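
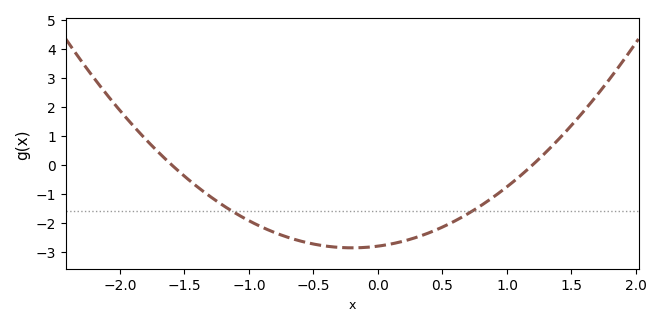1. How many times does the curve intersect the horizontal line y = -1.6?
2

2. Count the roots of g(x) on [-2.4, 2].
2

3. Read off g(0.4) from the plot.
-2.3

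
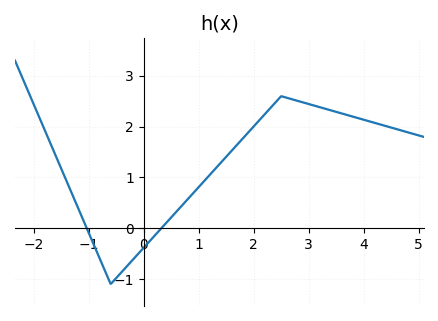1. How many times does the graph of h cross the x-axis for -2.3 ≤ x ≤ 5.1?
2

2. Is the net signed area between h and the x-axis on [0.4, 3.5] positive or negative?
positive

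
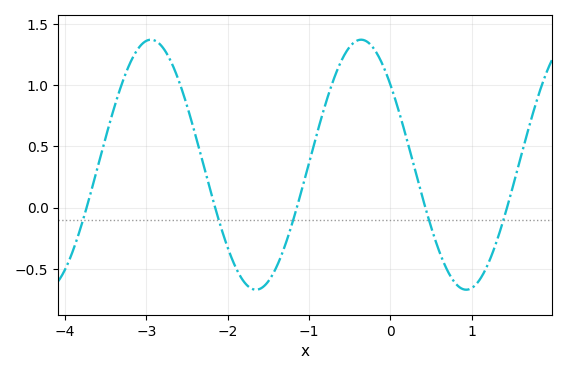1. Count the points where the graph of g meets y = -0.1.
5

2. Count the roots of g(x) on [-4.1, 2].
5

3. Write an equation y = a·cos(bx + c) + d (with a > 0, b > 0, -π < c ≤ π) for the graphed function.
y = 1.02cos(2.43x + 0.872) + 0.35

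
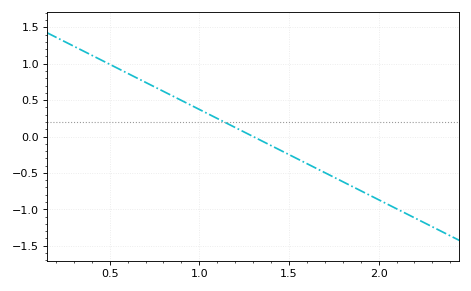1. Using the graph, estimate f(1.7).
-0.496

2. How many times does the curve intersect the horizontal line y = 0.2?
1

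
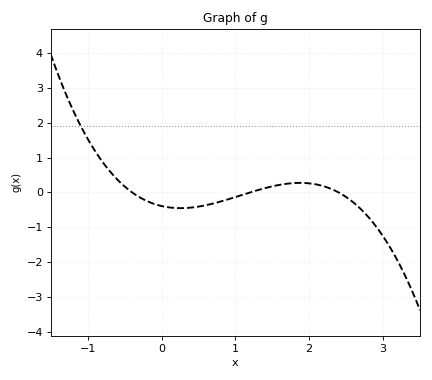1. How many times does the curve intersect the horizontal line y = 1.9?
1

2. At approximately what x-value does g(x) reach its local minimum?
0.256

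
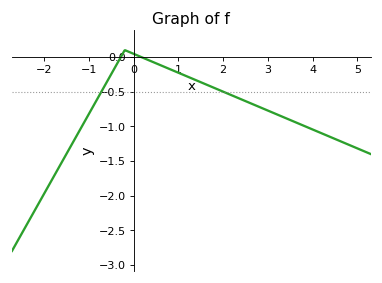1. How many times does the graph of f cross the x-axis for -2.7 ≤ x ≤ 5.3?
2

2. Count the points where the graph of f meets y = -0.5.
2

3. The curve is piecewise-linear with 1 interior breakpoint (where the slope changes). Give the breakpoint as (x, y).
(-0.2, 0.1)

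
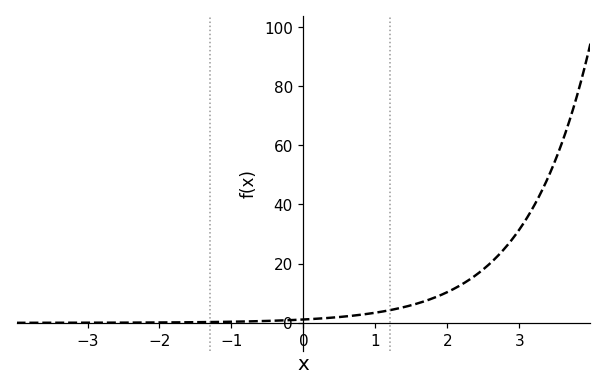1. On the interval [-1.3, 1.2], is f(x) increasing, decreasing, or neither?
increasing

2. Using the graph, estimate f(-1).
0.322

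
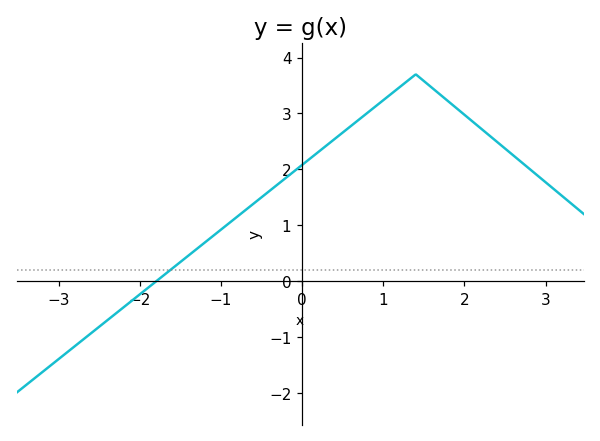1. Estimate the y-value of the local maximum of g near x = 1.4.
3.7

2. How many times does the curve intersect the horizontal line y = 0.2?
1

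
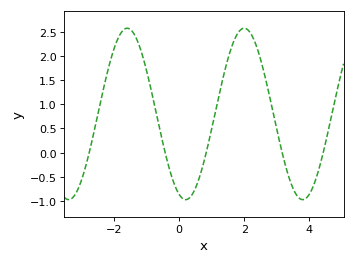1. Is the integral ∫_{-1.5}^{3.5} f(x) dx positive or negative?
positive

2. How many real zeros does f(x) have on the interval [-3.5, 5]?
5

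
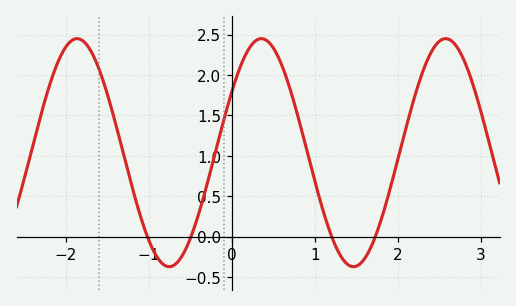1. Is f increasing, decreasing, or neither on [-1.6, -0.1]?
neither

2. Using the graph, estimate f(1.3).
-0.2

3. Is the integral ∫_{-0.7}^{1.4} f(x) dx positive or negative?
positive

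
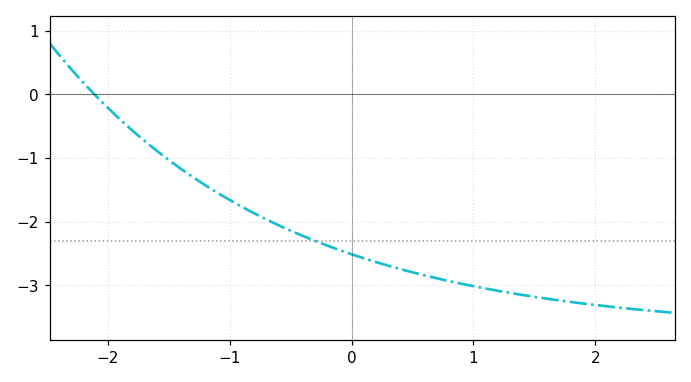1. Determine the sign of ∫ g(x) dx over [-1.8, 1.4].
negative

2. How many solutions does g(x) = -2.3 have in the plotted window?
1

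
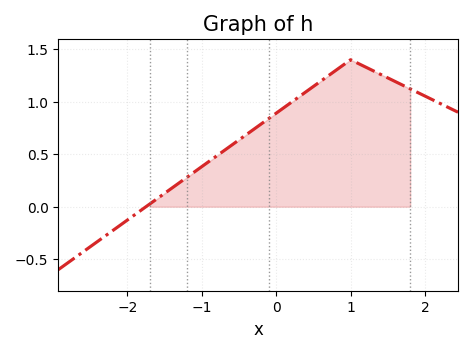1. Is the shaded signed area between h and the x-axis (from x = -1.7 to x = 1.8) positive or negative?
positive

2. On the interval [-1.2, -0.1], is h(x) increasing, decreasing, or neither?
increasing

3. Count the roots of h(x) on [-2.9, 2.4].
1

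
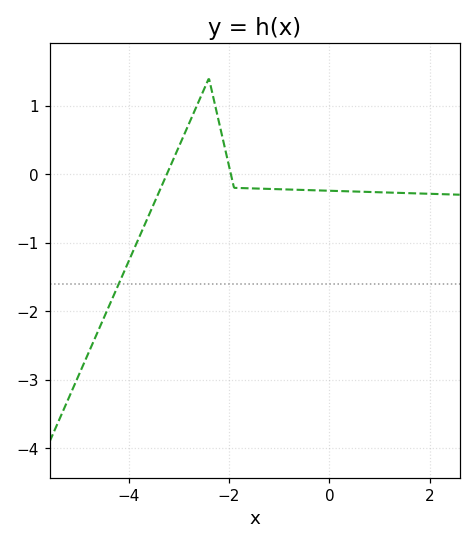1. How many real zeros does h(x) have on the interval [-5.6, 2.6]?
2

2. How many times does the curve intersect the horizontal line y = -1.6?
1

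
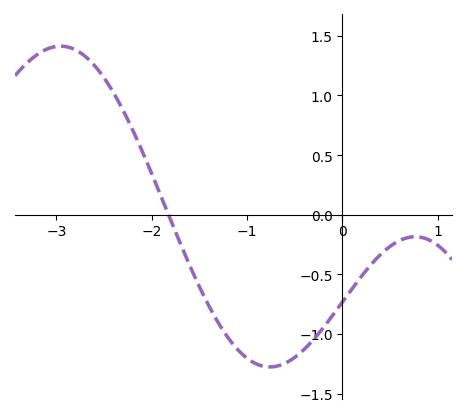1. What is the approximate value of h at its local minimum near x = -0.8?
-1.28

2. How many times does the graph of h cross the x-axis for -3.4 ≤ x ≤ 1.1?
1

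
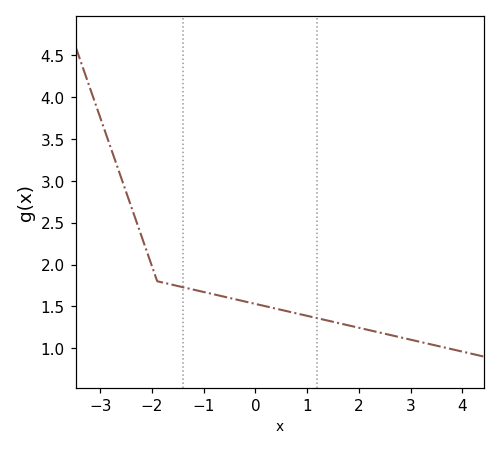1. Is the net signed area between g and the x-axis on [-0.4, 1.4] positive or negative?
positive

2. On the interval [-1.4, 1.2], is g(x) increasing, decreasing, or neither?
decreasing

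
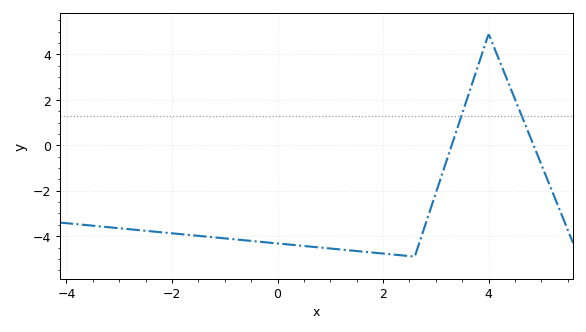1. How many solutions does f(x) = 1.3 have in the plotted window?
2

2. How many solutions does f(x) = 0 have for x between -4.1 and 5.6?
2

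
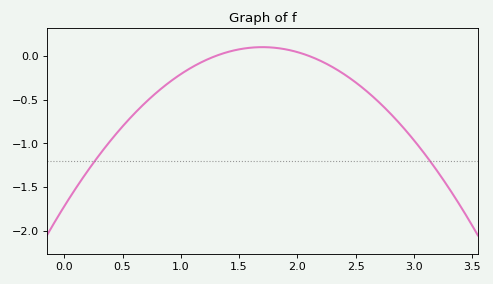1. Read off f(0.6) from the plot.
-0.65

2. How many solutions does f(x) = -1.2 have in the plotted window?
2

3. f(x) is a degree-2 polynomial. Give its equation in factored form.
y = -0.63(x - 1.3)(x - 2.1)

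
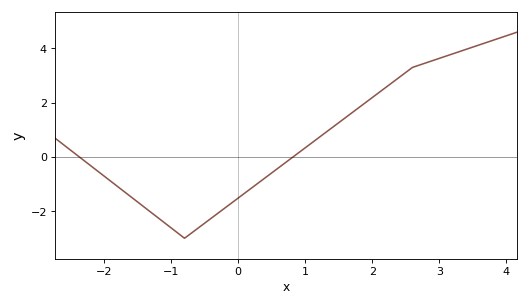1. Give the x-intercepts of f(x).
-2.37, 0.819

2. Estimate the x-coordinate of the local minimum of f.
-0.801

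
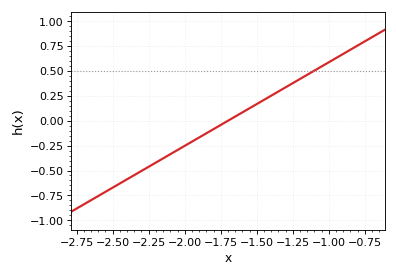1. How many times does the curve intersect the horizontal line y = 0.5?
1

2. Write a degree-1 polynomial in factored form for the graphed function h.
y = 0.84(x + 1.7)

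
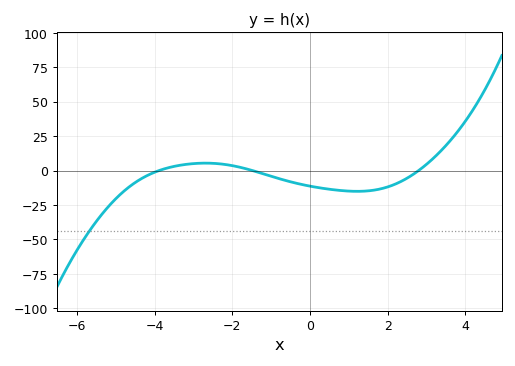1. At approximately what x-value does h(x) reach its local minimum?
1.21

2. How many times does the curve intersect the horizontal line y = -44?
1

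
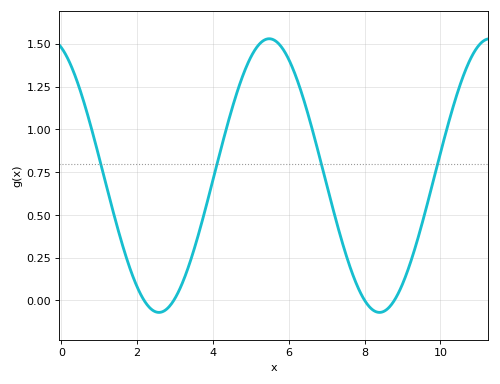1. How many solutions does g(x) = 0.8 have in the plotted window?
4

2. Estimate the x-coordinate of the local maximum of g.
5.4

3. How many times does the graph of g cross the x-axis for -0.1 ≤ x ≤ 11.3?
4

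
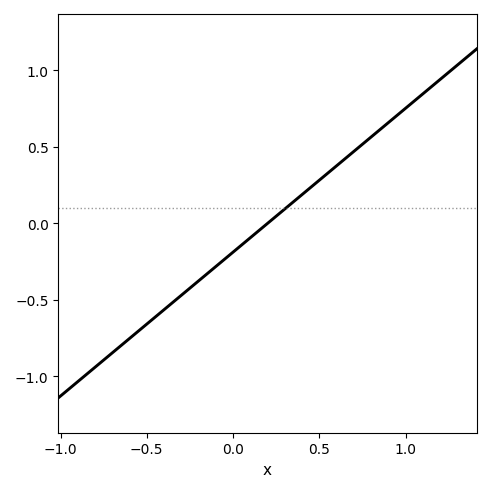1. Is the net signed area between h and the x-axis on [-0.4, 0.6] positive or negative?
negative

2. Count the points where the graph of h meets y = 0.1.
1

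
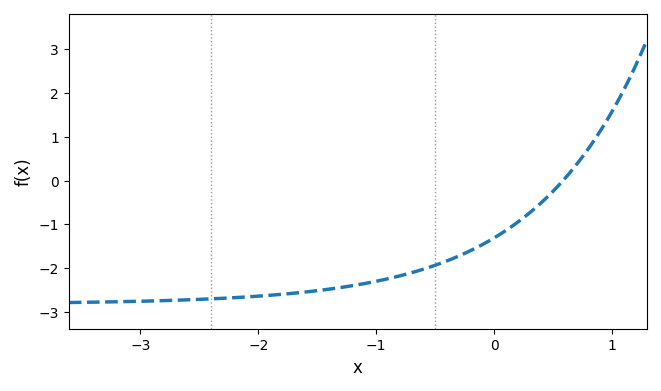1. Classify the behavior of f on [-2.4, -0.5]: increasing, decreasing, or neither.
increasing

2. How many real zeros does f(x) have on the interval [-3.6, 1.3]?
1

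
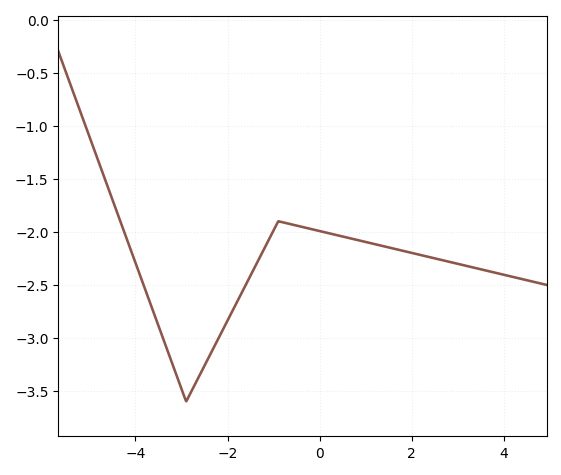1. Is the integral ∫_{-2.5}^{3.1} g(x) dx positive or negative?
negative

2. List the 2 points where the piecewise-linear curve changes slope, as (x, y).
(-2.9, -3.6); (-0.9, -1.9)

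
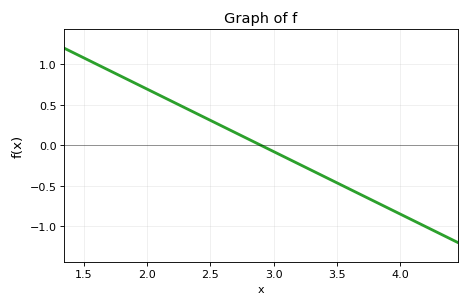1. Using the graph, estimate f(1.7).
0.924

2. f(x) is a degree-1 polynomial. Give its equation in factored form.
y = -0.77(x - 2.9)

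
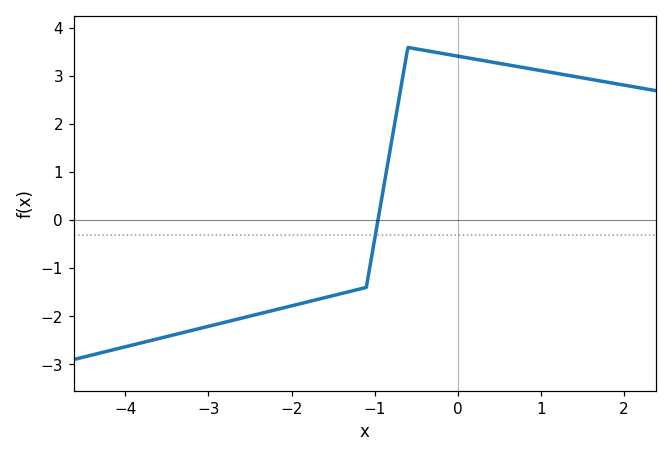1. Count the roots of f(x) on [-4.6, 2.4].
1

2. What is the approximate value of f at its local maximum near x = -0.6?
3.6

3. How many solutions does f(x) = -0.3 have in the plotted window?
1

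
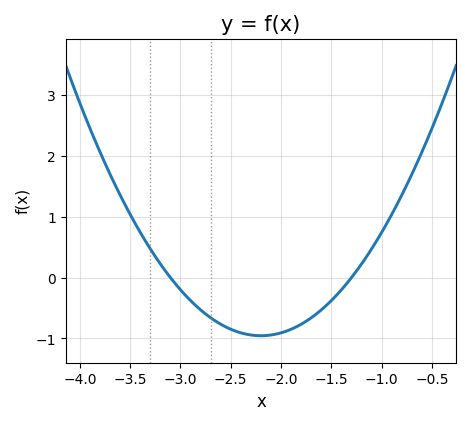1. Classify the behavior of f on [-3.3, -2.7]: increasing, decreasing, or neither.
decreasing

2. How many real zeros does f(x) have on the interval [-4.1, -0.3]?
2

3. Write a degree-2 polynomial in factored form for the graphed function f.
y = 1.18(x + 3.1)(x + 1.3)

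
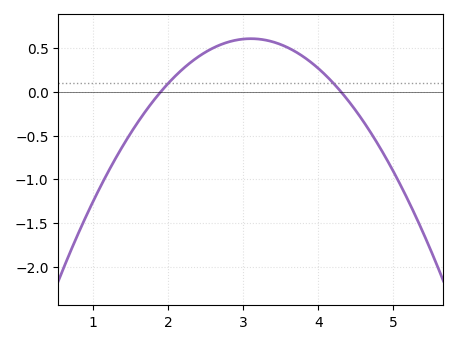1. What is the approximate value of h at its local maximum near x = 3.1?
0.605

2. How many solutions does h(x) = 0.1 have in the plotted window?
2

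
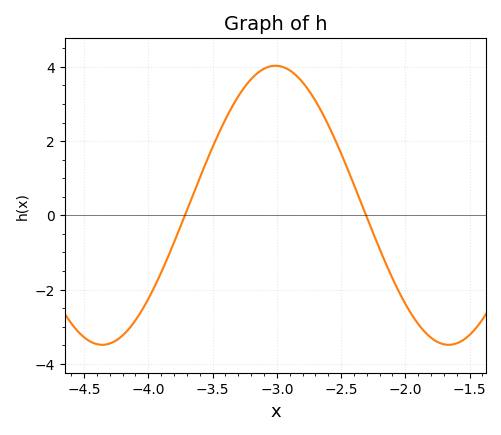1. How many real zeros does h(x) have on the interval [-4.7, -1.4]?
2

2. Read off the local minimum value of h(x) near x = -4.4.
-3.49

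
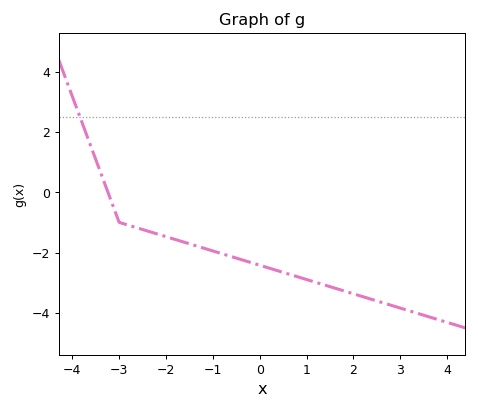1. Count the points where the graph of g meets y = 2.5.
1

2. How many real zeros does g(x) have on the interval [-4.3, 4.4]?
1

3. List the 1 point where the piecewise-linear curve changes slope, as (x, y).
(-3, -1)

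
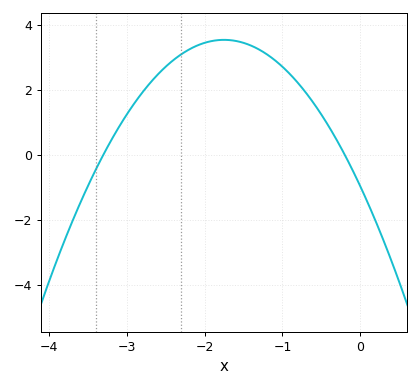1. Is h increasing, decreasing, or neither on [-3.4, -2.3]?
increasing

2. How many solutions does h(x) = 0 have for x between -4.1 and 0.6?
2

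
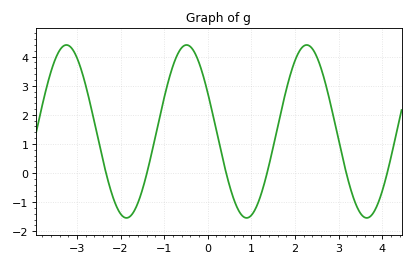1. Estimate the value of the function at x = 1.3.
-0.342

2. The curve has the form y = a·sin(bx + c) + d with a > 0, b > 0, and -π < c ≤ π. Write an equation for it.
y = 2.97sin(2.28x + 2.68) + 1.43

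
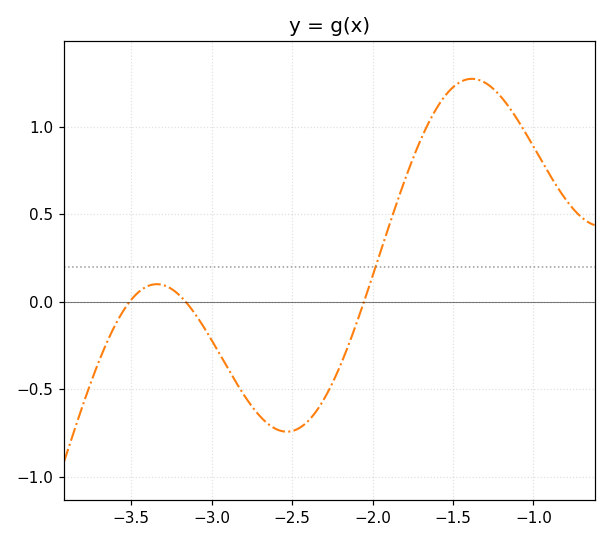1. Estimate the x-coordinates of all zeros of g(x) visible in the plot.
-3.5, -3.15, -2.05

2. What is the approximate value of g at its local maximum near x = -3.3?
0.1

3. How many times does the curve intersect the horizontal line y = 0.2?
1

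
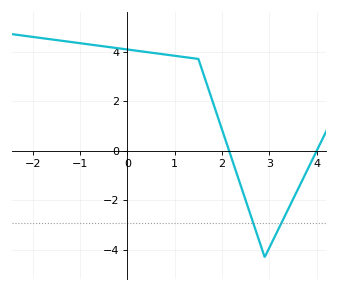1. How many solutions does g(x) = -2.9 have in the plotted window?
2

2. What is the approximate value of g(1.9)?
1.41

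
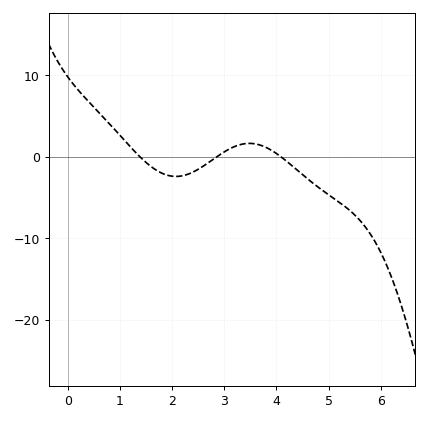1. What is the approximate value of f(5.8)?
-9.47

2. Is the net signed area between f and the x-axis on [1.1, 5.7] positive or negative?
negative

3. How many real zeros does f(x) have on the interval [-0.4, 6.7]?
3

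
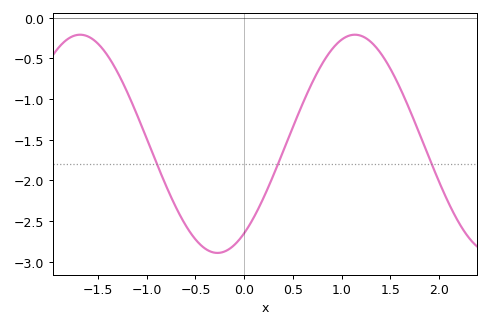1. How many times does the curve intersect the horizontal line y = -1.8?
3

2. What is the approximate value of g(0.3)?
-1.93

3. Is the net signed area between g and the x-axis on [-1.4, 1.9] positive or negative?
negative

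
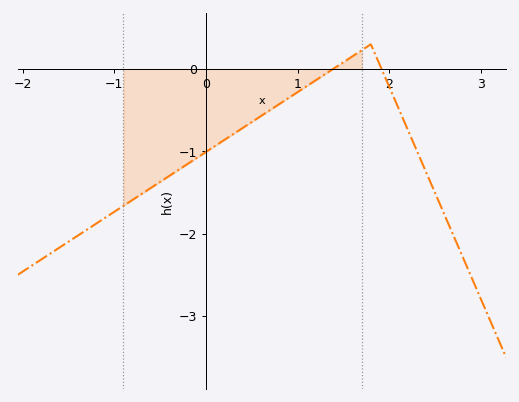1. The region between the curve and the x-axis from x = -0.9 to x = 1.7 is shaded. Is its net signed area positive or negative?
negative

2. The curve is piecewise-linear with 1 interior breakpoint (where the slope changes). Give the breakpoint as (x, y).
(1.8, 0.3)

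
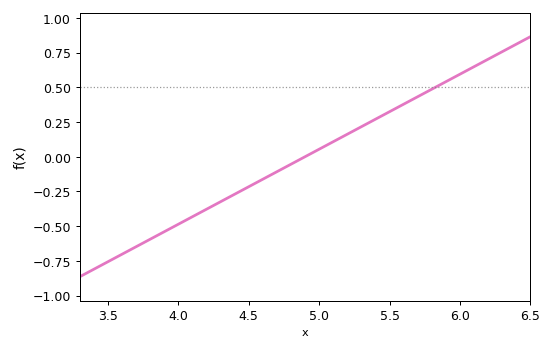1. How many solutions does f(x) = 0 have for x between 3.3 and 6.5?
1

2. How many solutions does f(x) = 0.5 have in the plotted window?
1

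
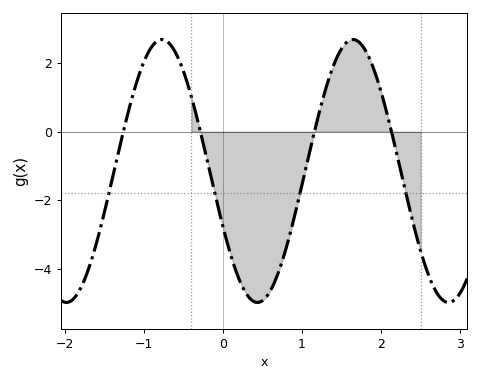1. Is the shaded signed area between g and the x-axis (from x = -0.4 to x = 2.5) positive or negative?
negative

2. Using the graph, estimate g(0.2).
-4.29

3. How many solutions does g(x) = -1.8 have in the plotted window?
4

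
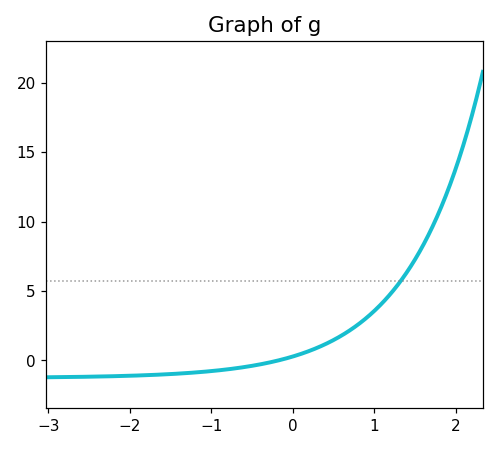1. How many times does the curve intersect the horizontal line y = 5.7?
1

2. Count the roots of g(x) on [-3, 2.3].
1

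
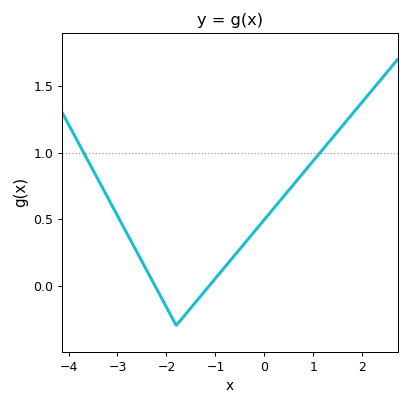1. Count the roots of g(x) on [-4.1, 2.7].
2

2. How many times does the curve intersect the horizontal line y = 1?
2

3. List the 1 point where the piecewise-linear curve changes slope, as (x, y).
(-1.8, -0.3)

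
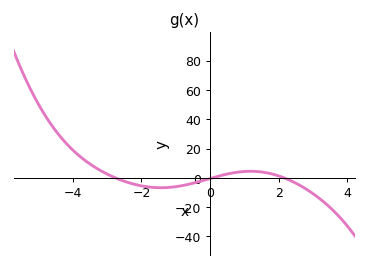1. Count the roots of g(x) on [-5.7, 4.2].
3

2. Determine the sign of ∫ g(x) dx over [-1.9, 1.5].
negative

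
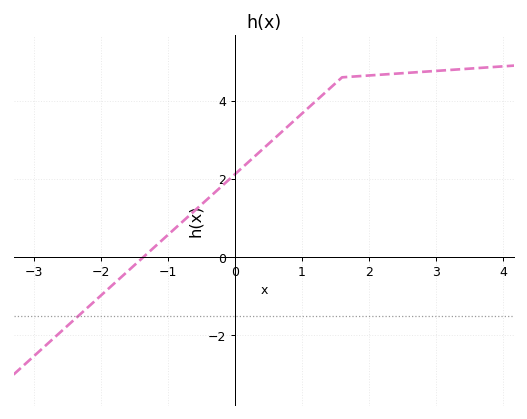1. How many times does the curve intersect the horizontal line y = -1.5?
1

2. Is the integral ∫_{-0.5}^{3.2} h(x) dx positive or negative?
positive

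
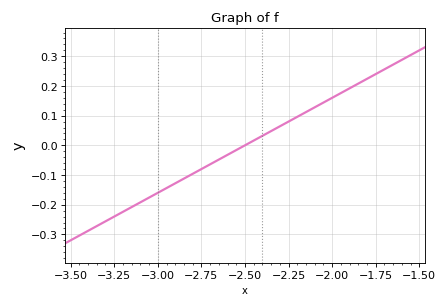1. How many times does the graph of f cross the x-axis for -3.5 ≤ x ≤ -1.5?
1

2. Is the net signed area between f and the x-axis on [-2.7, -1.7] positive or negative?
positive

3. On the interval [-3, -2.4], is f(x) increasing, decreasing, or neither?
increasing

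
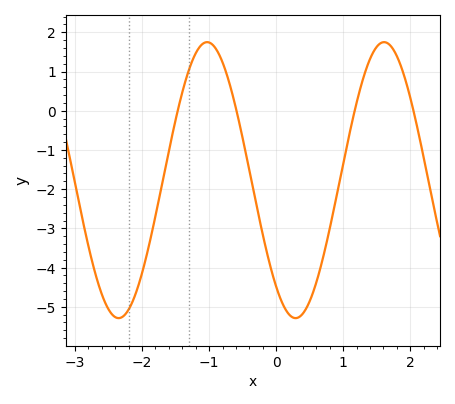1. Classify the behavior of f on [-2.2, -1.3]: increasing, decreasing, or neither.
increasing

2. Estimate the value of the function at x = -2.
-4.1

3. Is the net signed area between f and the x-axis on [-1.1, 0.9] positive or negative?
negative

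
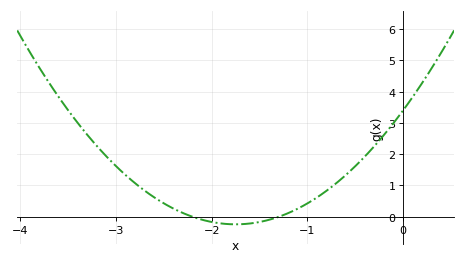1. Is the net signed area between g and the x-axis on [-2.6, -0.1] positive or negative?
positive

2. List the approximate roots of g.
-2.2, -1.3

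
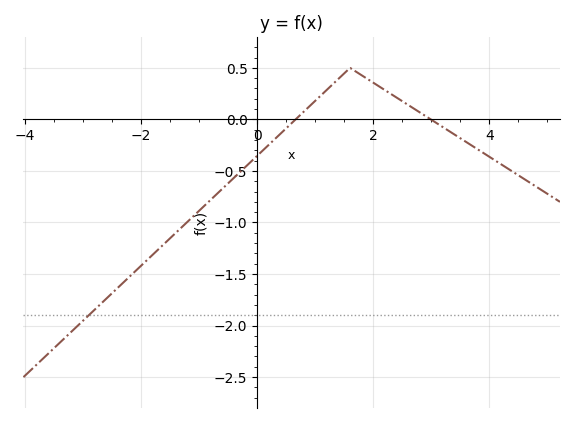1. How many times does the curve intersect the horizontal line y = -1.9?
1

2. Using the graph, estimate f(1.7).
0.45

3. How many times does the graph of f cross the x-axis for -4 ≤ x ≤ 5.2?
2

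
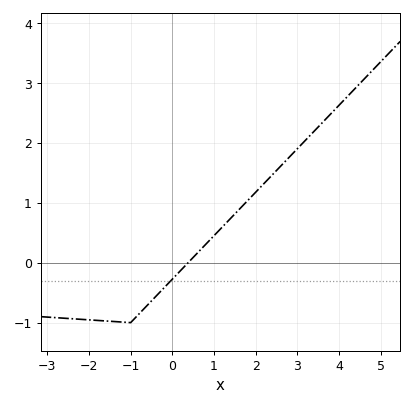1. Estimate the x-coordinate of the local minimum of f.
-1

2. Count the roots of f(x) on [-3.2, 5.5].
1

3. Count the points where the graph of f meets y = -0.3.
1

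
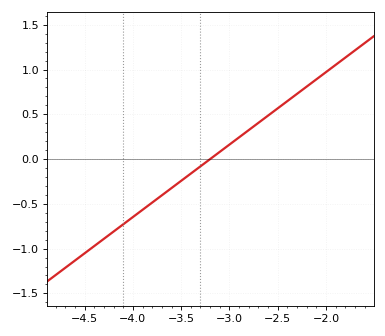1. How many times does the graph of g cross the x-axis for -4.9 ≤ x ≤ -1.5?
1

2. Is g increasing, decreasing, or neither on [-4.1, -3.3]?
increasing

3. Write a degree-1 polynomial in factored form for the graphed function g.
y = 0.81(x + 3.2)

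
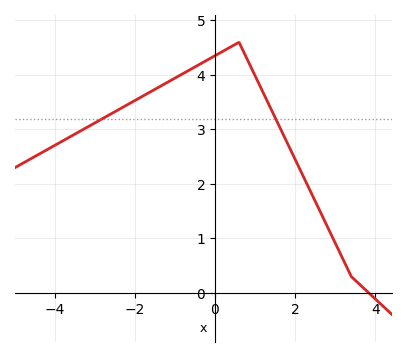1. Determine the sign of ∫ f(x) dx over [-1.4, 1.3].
positive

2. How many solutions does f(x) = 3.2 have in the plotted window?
2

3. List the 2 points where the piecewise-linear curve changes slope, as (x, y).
(0.6, 4.6); (3.4, 0.3)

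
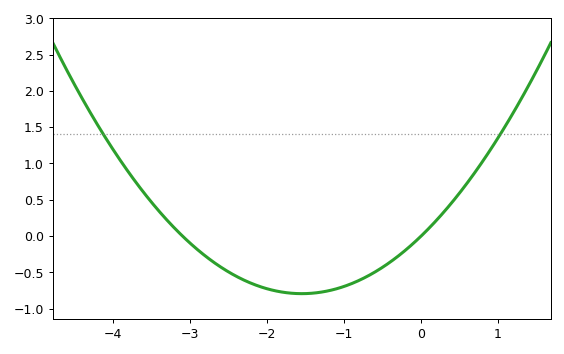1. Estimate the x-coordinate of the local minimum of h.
-1.55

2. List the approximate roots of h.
-3.1, 0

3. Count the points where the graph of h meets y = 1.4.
2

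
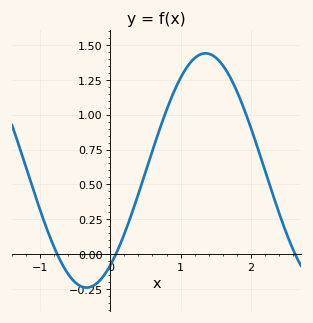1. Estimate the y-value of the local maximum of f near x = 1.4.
1.44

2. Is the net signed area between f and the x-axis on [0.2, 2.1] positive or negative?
positive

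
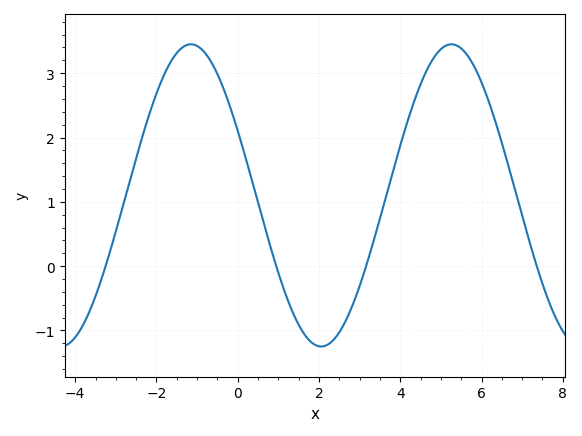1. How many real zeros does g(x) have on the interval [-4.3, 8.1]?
4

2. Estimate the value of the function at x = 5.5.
3.4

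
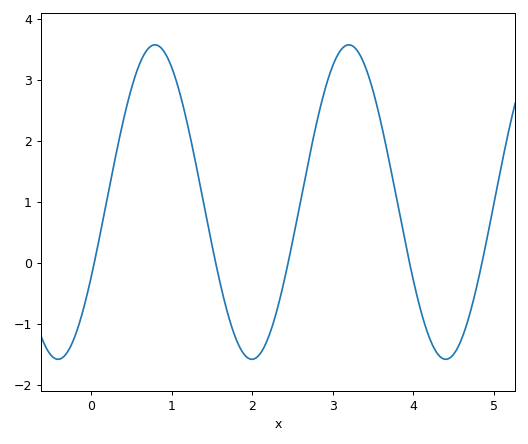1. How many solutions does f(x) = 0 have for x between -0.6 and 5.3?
5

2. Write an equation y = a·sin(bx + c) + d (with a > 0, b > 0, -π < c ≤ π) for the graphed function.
y = 2.58sin(2.61x - 0.5) + 1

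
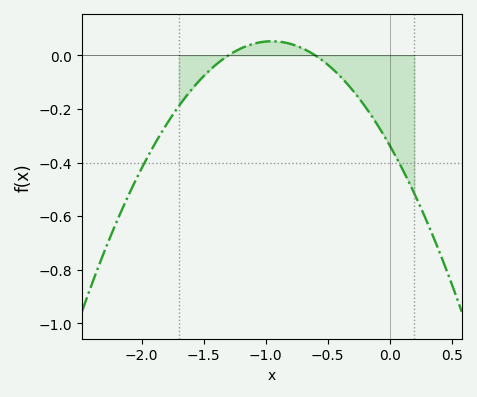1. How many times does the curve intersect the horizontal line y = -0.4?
2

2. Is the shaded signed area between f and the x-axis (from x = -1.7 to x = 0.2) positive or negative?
negative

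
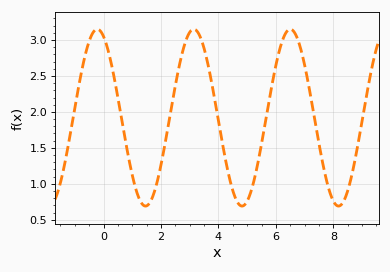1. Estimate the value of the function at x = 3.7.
2.54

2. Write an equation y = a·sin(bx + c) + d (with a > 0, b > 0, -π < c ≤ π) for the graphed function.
y = 1.23sin(1.87x + 1.98) + 1.92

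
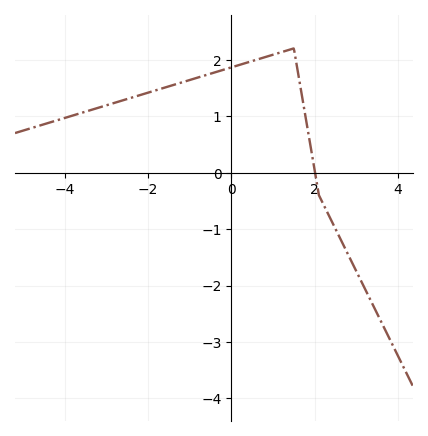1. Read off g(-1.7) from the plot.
1.5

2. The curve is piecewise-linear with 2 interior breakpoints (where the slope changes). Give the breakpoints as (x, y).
(1.5, 2.2); (2.1, -0.4)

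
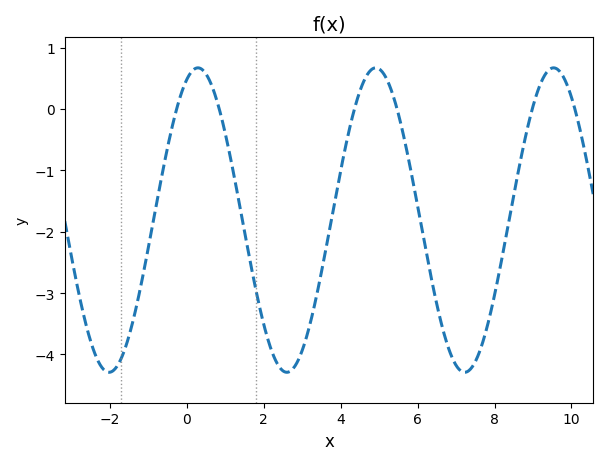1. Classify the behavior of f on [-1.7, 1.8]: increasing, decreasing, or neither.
neither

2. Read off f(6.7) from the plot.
-3.69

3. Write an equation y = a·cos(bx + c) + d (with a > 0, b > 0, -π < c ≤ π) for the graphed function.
y = 2.48cos(1.36x - 0.4) - 1.81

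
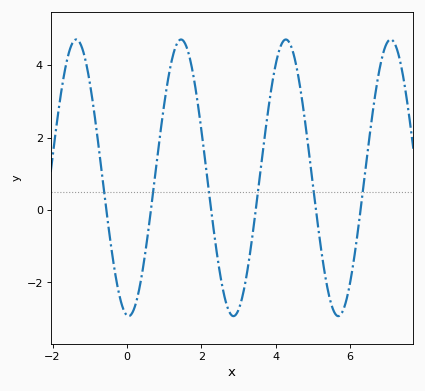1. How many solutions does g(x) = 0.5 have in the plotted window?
6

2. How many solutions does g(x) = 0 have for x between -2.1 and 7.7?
6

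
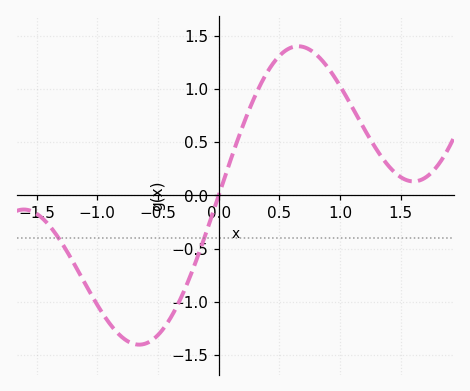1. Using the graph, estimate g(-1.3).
-0.434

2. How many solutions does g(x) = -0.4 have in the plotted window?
2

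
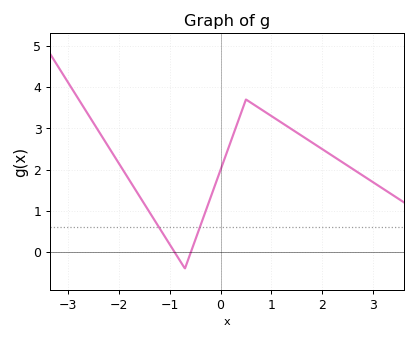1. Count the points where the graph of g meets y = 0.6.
2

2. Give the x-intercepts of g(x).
-0.9, -0.6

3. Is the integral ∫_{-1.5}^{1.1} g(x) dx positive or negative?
positive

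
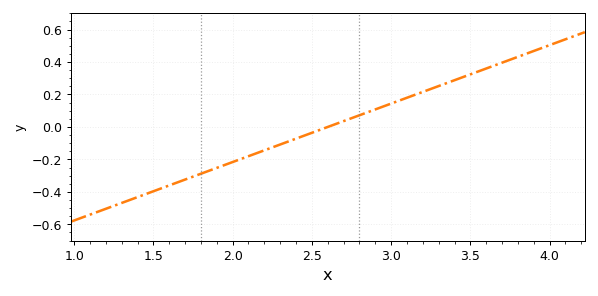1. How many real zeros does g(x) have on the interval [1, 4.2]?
1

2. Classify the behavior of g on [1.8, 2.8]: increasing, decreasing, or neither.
increasing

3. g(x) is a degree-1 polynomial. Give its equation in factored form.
y = 0.36(x - 2.6)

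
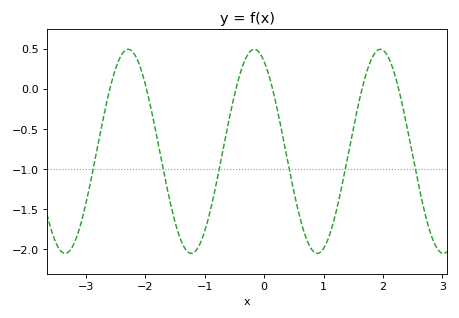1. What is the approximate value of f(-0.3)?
0.392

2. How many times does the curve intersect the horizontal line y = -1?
6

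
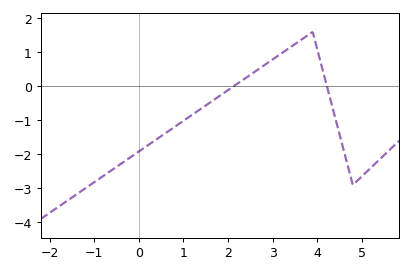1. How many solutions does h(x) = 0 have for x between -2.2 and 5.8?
2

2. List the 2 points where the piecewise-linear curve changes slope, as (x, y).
(3.9, 1.6); (4.8, -2.9)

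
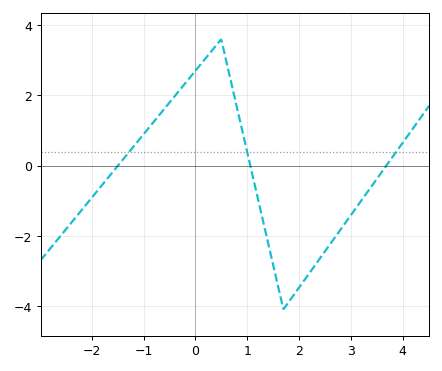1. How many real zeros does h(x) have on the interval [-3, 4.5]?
3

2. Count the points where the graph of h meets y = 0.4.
3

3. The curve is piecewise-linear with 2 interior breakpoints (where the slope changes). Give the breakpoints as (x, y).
(0.5, 3.6); (1.7, -4.1)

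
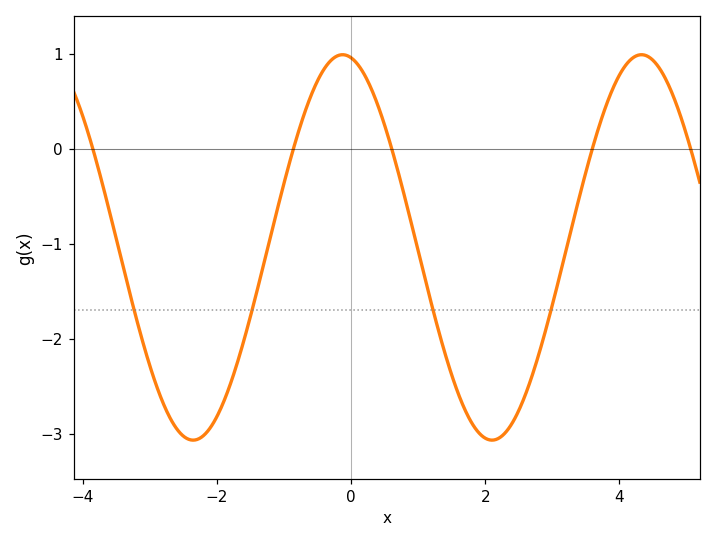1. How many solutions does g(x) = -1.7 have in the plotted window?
4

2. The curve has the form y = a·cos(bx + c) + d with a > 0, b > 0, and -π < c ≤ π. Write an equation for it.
y = 2.03cos(1.41x + 0.18) - 1.04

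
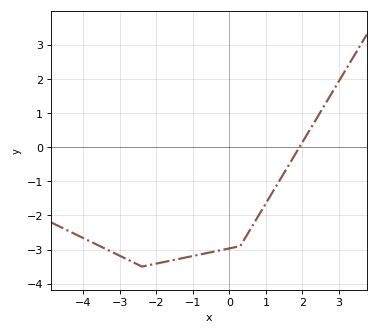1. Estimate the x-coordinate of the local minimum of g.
-2.4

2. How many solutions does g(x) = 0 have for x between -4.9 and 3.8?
1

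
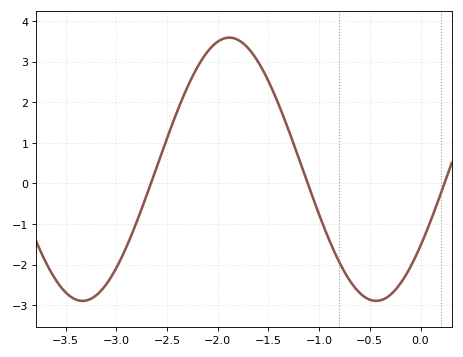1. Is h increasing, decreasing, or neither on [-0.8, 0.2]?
neither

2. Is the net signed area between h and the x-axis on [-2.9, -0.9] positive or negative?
positive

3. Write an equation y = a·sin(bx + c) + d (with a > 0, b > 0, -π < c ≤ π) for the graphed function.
y = 3.24sin(2.17x - 0.62) + 0.35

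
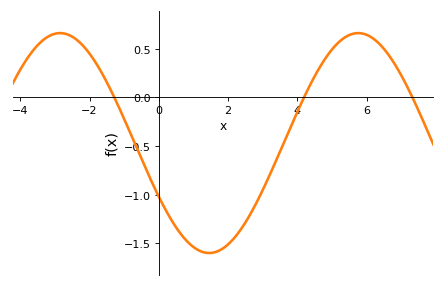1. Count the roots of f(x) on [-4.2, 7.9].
3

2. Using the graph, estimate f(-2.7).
0.653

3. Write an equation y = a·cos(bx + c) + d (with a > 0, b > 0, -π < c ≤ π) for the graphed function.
y = 1.13cos(0.73x + 2.08) - 0.47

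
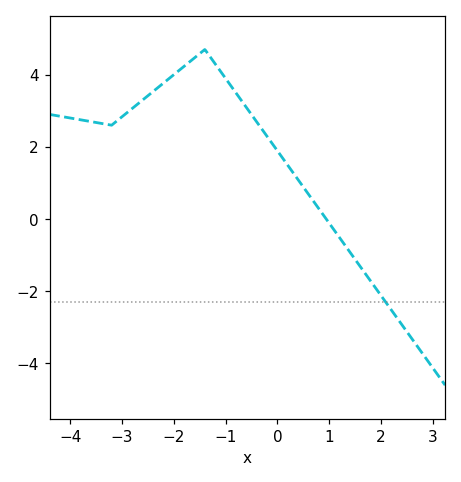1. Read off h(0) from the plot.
1.8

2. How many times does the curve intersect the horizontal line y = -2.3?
1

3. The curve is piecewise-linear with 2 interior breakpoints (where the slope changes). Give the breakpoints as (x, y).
(-3.2, 2.6); (-1.4, 4.7)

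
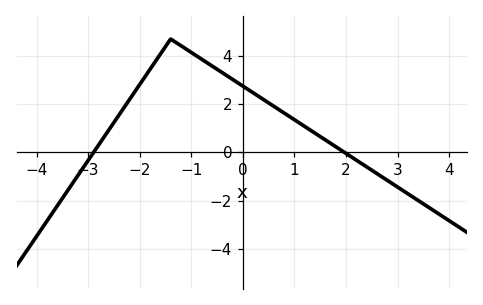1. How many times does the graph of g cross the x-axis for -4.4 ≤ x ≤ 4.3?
2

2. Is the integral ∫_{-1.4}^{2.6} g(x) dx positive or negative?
positive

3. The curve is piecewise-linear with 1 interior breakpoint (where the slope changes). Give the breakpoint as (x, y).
(-1.4, 4.7)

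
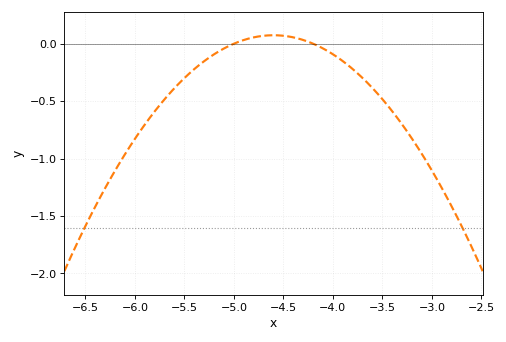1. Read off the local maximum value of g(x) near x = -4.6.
0.05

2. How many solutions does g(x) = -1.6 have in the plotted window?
2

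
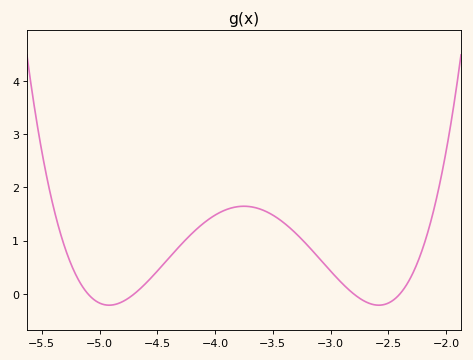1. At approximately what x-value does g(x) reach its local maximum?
-3.8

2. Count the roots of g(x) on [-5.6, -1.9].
4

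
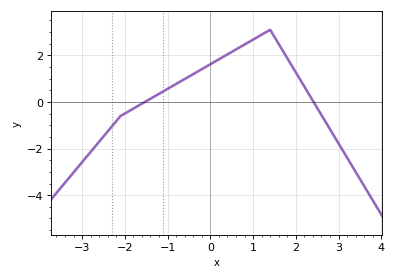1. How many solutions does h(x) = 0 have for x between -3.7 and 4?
2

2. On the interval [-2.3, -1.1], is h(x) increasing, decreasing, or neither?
increasing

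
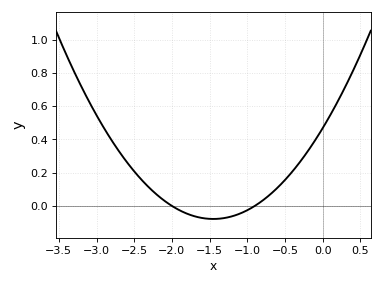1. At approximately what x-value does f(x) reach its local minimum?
-1.45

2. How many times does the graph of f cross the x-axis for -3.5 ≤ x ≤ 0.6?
2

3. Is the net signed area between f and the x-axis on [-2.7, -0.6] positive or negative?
positive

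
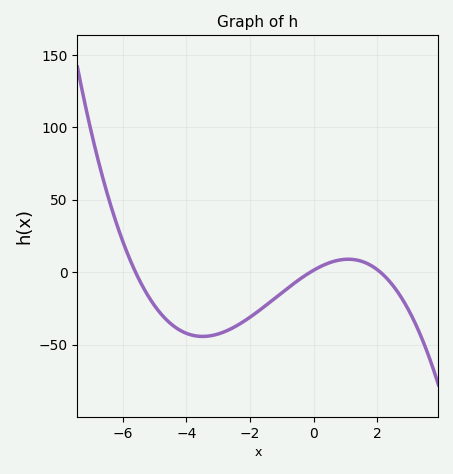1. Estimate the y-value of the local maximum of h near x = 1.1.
8.93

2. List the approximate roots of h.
-5.6, -0.1, 2.1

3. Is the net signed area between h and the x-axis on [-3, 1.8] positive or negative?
negative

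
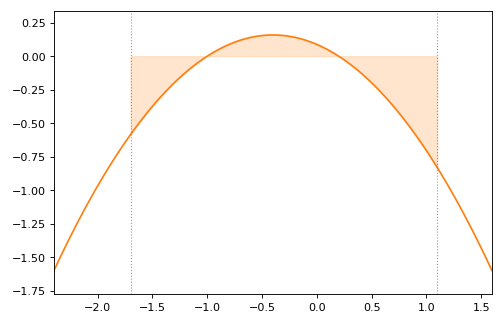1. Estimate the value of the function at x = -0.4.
0.15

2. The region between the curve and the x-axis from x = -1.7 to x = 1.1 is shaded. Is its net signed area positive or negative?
negative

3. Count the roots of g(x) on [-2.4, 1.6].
2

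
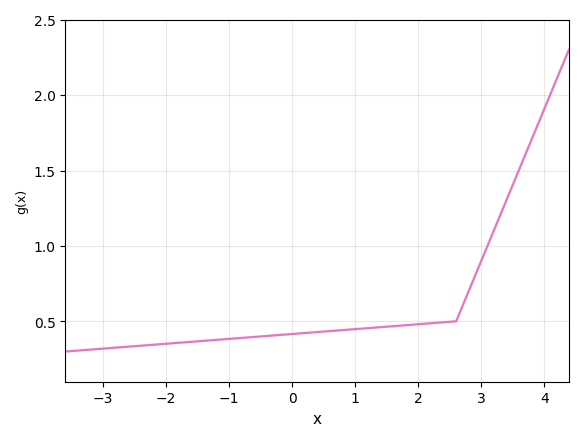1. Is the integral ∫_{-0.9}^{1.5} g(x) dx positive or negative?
positive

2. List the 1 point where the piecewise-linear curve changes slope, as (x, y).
(2.6, 0.5)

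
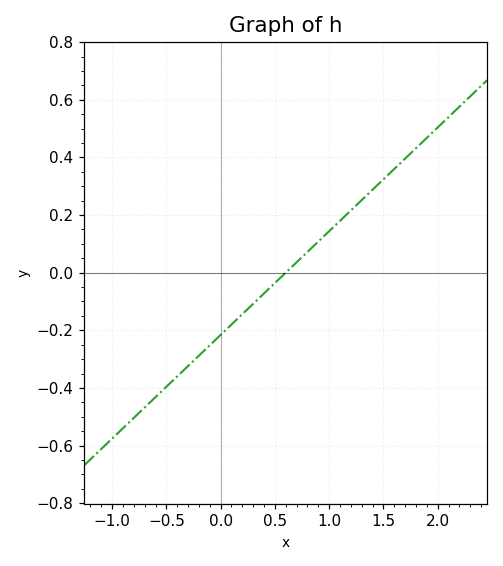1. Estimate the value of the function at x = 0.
-0.22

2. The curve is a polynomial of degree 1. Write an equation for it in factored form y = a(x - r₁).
y = 0.36(x - 0.6)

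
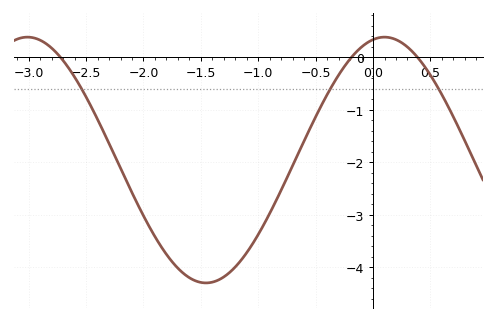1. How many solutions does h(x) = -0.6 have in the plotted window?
3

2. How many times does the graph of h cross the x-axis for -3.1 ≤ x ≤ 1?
3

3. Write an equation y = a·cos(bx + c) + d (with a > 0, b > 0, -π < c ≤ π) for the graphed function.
y = 2.34cos(2x - 0.2) - 1.96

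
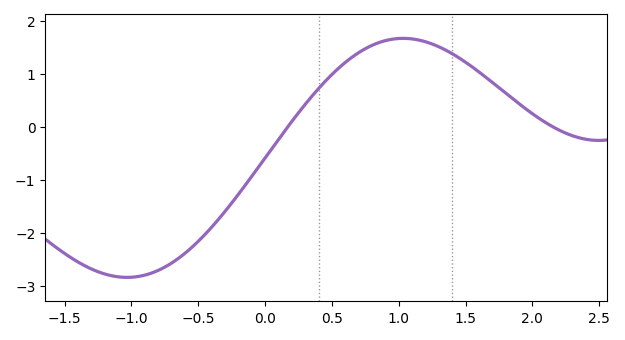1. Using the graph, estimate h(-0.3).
-1.6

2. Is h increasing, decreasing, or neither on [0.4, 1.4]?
neither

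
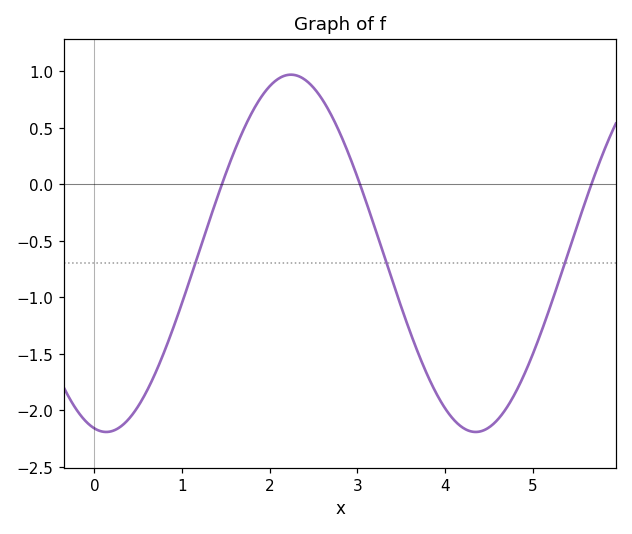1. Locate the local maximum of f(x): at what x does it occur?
2.24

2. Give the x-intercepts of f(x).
1.45, 3.03, 5.67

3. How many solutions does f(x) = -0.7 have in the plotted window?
3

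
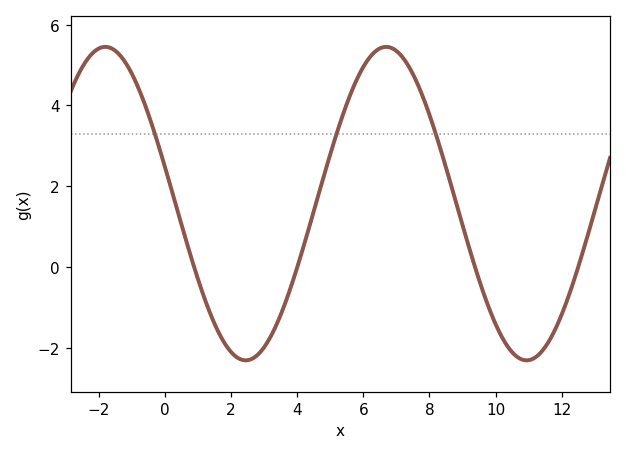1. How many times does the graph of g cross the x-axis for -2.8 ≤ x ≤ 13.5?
4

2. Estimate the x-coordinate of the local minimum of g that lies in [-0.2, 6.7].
2.45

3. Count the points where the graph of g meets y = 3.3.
3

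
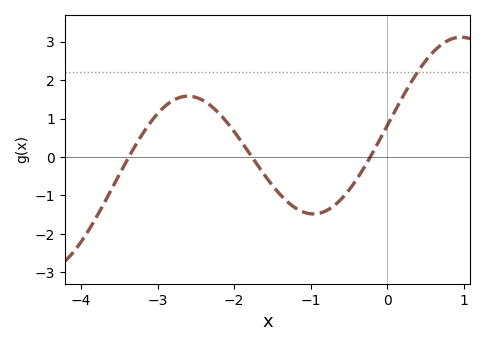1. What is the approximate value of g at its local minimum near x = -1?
-1.5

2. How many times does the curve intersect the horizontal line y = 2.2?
1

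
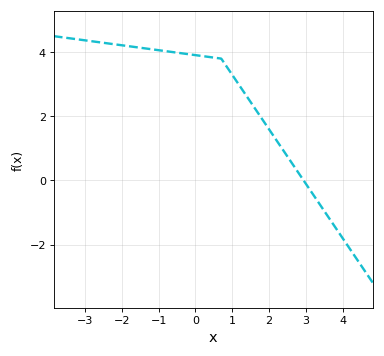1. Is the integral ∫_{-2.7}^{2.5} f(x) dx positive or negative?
positive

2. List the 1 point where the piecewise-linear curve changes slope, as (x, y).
(0.7, 3.8)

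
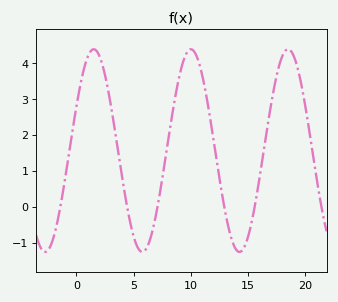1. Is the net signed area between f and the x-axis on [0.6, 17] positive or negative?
positive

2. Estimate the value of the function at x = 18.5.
4.38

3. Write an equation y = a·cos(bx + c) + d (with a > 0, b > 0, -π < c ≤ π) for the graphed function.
y = 2.82cos(0.74x - 1.12) + 1.56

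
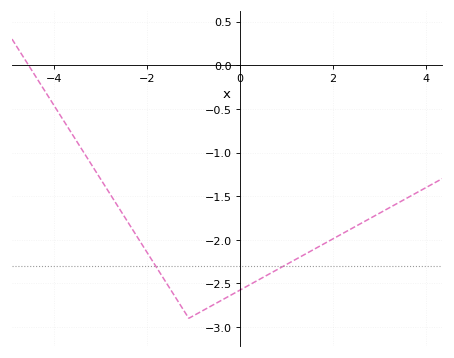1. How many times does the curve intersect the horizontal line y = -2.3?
2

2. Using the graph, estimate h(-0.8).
-2.81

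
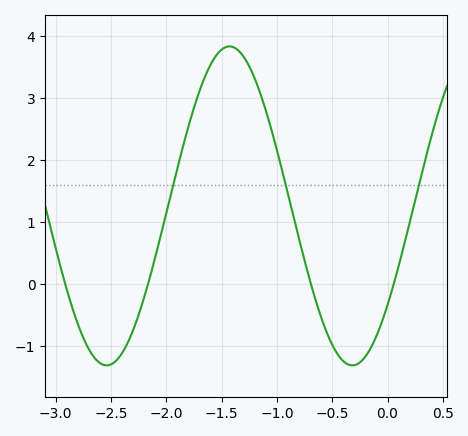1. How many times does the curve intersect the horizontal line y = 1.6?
3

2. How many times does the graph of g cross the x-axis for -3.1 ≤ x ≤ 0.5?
4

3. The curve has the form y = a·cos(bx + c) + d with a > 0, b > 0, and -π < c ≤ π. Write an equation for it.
y = 2.57cos(2.83x - 2.24) + 1.26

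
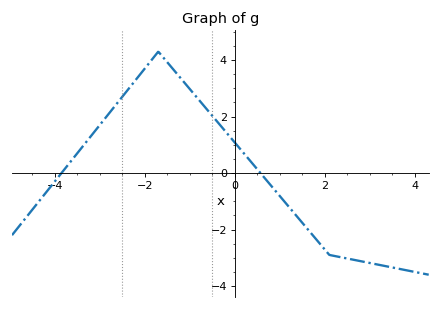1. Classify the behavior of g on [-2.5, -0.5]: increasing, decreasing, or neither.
neither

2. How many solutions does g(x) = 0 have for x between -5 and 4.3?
2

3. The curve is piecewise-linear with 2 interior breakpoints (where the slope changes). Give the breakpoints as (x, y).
(-1.7, 4.3); (2.1, -2.9)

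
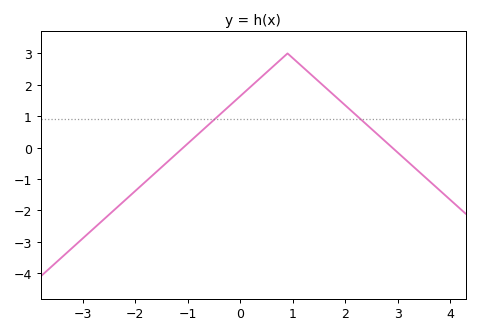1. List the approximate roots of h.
-1, 2.8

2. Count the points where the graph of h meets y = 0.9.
2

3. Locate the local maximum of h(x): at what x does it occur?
0.8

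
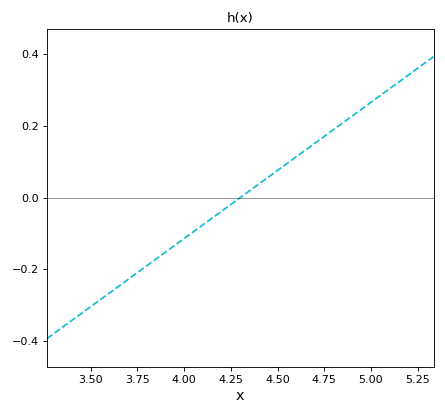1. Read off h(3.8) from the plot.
-0.19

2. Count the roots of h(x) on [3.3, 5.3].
1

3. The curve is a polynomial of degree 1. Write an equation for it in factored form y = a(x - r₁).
y = 0.38(x - 4.3)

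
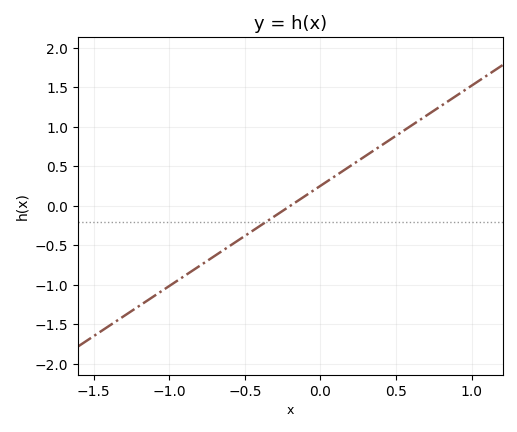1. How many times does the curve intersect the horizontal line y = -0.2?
1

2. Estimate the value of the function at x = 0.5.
0.9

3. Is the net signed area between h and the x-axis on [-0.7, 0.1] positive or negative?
negative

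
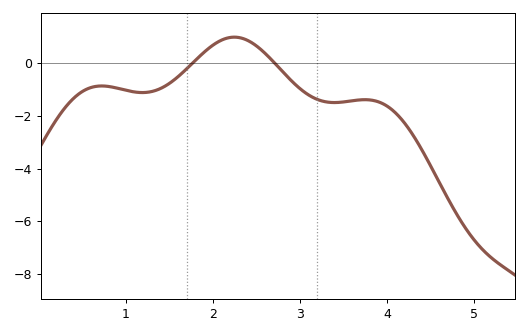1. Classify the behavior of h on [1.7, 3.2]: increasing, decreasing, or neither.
neither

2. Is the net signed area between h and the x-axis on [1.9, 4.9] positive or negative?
negative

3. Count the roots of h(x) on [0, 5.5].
2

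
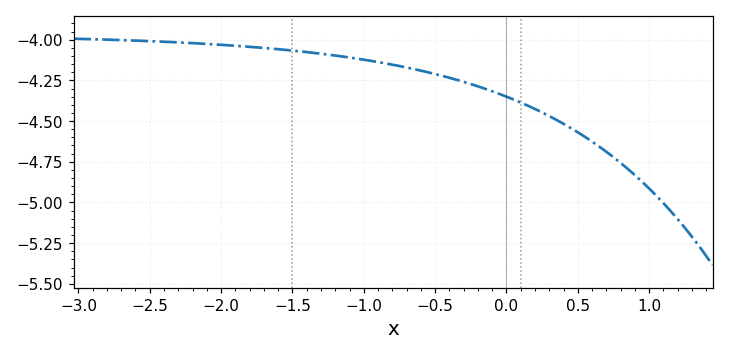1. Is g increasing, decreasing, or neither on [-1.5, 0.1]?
decreasing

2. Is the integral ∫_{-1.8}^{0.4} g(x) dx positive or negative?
negative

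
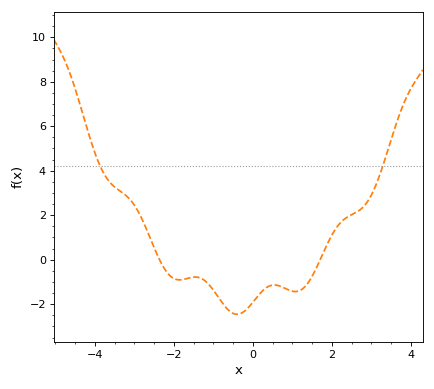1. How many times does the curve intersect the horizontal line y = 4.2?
2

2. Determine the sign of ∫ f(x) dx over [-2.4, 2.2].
negative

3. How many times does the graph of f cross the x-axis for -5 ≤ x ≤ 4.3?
2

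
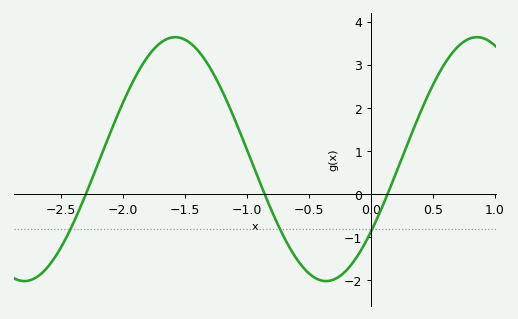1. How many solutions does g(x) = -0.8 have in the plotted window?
3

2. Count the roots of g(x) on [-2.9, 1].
3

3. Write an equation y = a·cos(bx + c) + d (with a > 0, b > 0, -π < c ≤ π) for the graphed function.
y = 2.83cos(2.58x - 2.21) + 0.81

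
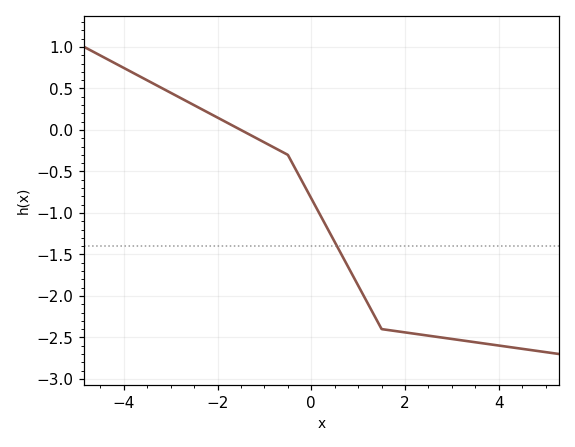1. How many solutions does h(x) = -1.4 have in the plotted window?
1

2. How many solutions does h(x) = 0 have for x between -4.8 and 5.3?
1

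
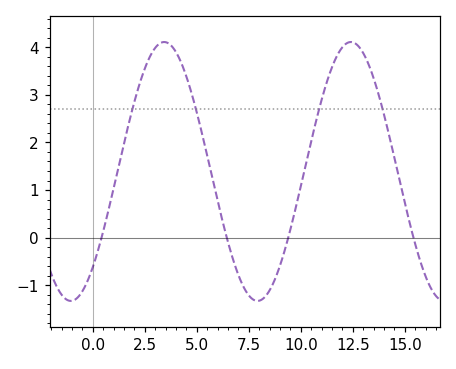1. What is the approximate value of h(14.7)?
1.29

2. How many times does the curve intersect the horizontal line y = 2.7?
4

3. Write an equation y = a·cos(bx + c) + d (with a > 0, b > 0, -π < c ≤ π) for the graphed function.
y = 2.72cos(0.7x - 2.4) + 1.39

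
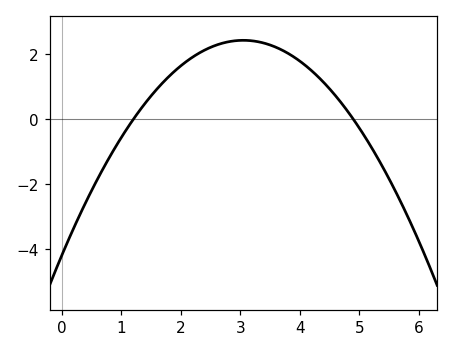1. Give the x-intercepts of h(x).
1.2, 4.9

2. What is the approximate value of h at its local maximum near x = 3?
2.43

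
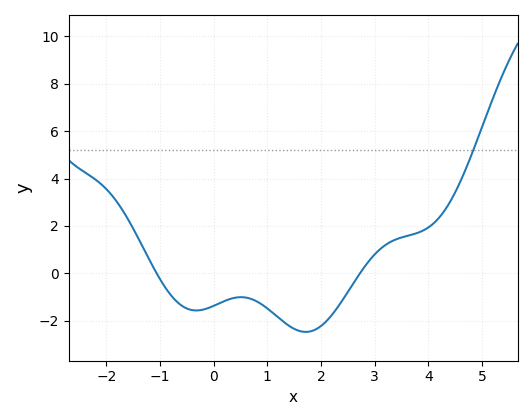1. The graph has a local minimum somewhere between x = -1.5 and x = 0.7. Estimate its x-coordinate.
-0.4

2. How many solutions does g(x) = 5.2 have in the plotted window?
1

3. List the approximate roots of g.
-1, 2.8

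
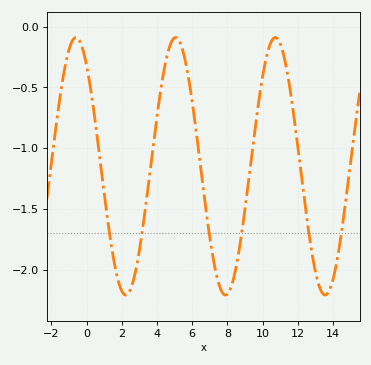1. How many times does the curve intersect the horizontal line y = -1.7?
6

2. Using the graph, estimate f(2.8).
-2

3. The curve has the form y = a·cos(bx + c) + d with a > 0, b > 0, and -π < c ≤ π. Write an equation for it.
y = 1.06cos(1.11x + 0.672) - 1.15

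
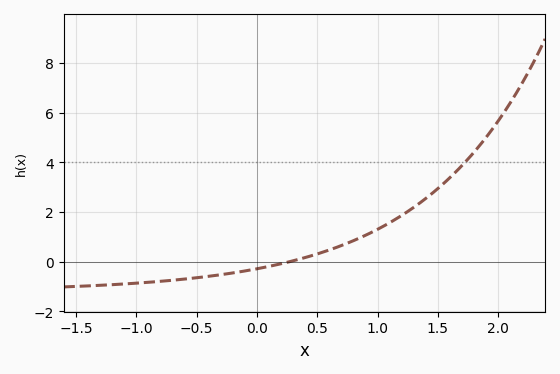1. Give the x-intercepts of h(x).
0.274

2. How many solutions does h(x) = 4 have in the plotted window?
1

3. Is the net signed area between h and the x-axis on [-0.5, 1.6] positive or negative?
positive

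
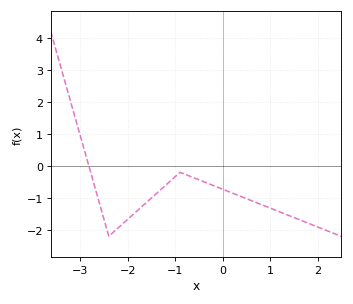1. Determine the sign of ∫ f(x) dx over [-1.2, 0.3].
negative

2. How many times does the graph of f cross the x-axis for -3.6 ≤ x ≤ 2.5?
1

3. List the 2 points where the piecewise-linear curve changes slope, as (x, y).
(-2.4, -2.2); (-0.9, -0.2)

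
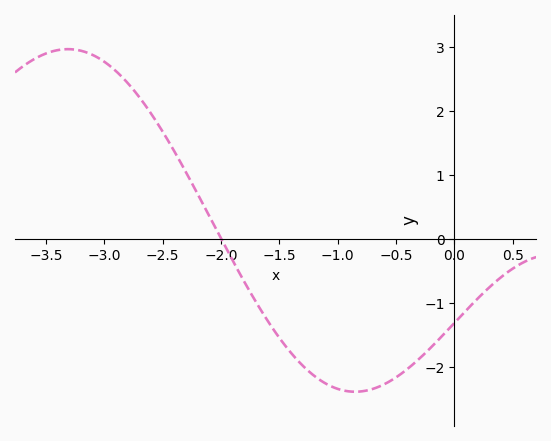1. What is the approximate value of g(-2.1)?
0.4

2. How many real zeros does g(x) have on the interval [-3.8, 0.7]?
1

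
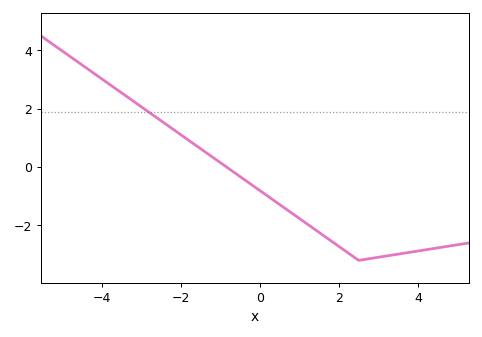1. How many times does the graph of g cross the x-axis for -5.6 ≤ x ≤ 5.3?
1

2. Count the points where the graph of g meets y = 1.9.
1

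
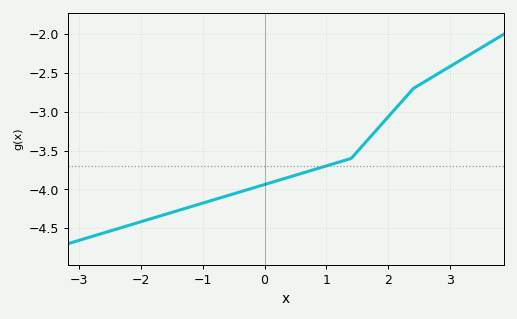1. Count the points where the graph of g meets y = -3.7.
1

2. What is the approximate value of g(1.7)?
-3.35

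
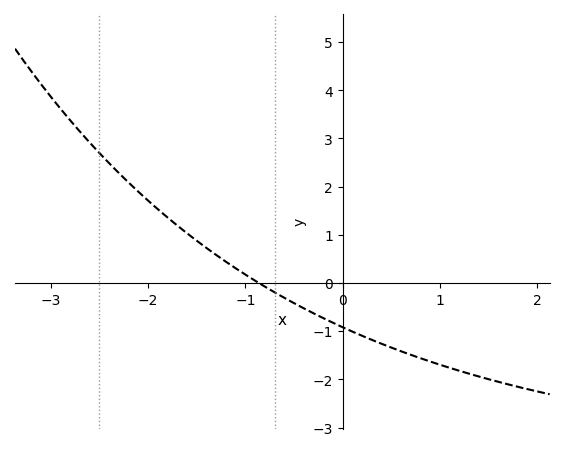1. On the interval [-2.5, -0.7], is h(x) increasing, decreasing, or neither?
decreasing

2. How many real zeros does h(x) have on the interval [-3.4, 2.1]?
1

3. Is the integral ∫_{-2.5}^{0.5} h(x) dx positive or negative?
positive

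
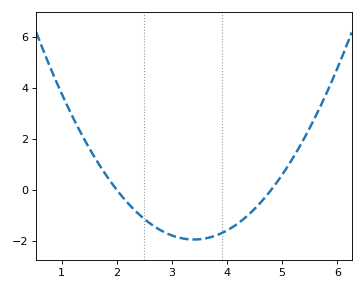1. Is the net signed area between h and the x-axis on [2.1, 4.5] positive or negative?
negative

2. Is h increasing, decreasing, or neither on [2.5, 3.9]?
neither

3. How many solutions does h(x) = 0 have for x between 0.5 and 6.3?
2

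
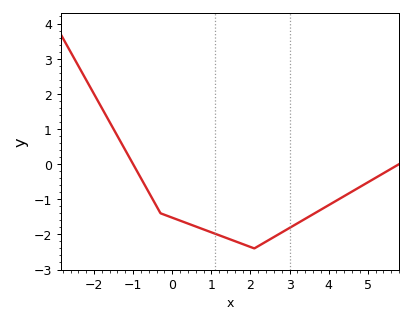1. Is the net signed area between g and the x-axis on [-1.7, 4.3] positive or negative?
negative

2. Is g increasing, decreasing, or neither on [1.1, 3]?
neither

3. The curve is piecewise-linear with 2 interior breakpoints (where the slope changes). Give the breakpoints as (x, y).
(-0.3, -1.4); (2.1, -2.4)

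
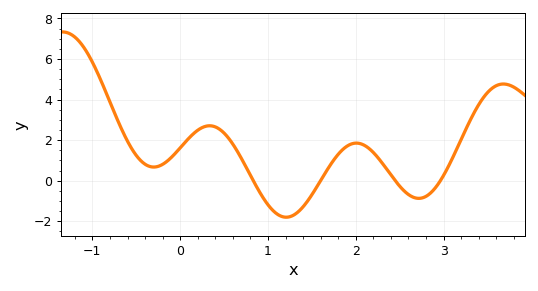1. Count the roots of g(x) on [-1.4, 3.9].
4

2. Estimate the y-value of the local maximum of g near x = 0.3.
2.8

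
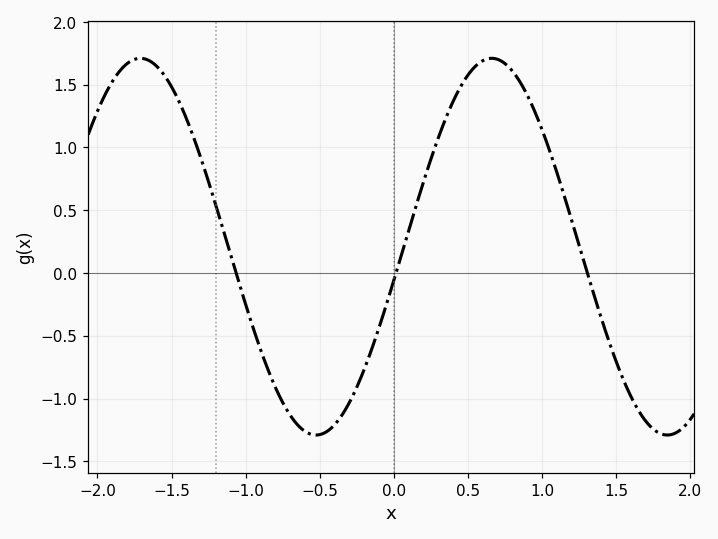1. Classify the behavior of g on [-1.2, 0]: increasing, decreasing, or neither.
neither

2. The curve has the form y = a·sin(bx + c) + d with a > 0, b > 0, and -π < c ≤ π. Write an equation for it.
y = 1.5sin(2.6x - 0.18) + 0.21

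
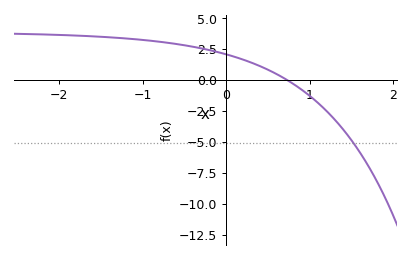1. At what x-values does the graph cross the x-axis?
0.7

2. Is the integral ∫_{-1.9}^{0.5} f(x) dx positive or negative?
positive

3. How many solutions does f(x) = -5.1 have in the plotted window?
1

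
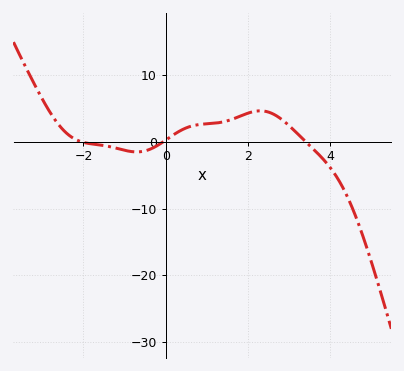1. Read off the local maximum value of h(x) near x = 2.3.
5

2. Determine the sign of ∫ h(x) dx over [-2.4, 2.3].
positive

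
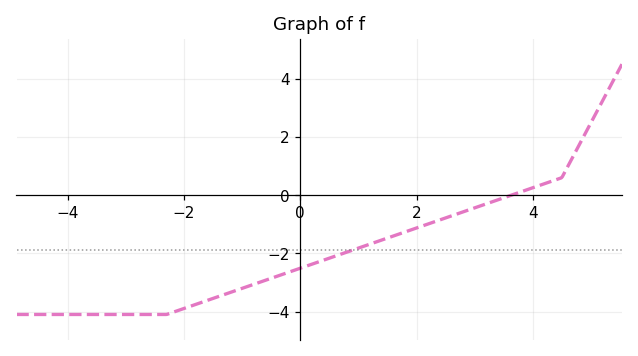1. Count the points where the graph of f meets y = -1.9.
1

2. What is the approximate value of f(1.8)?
-1.27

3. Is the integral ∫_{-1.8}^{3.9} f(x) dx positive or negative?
negative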